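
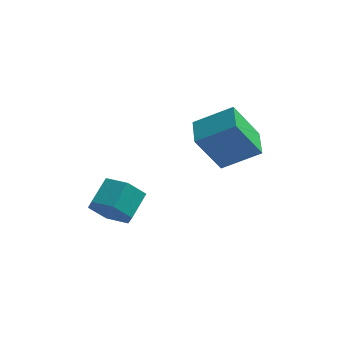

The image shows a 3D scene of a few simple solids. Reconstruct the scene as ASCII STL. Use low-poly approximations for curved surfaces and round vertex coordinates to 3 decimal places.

solid 
facet normal -0.852 -0.131 -0.507
outer loop
vertex 1.613 -0.359 4.197
vertex 1.31 0.816 4.402
vertex 2.436 0.115 2.692
endloop
endfacet
facet normal 0.246 -0.955 -0.166
outer loop
vertex 3.79 0.324 3.498
vertex 1.613 -0.359 4.197
vertex 2.436 0.115 2.692
endloop
endfacet
facet normal -0.852 -0.132 -0.507
outer loop
vertex 2.436 0.115 2.692
vertex 1.31 0.816 4.402
vertex 2.133 1.29 2.896
endloop
endfacet
facet normal 0.462 0.266 -0.846
outer loop
vertex 2.133 1.29 2.896
vertex 3.79 0.324 3.498
vertex 2.436 0.115 2.692
endloop
endfacet
facet normal -0.462 -0.267 0.846
outer loop
vertex 1.613 -0.359 4.197
vertex 2.664 1.025 5.208
vertex 1.31 0.816 4.402
endloop
endfacet
facet normal 0.246 -0.955 -0.166
outer loop
vertex 2.967 -0.15 5.004
vertex 1.613 -0.359 4.197
vertex 3.79 0.324 3.498
endloop
endfacet
facet normal -0.463 -0.266 0.846
outer loop
vertex 2.967 -0.15 5.004
vertex 2.664 1.025 5.208
vertex 1.613 -0.359 4.197
endloop
endfacet
facet normal -0.246 0.955 0.166
outer loop
vertex 1.31 0.816 4.402
vertex 2.664 1.025 5.208
vertex 2.133 1.29 2.896
endloop
endfacet
facet normal 0.463 0.267 -0.845
outer loop
vertex 3.487 1.499 3.703
vertex 3.79 0.324 3.498
vertex 2.133 1.29 2.896
endloop
endfacet
facet normal -0.246 0.955 0.166
outer loop
vertex 2.133 1.29 2.896
vertex 2.664 1.025 5.208
vertex 3.487 1.499 3.703
endloop
endfacet
facet normal 0.852 0.131 0.507
outer loop
vertex 3.487 1.499 3.703
vertex 2.967 -0.15 5.004
vertex 3.79 0.324 3.498
endloop
endfacet
facet normal 0.852 0.132 0.507
outer loop
vertex 2.664 1.025 5.208
vertex 2.967 -0.15 5.004
vertex 3.487 1.499 3.703
endloop
endfacet
facet normal -0.236 -0.817 -0.527
outer loop
vertex -0.459 -1.325 0.47
vertex -1.025 -1.56 1.087
vertex -1.286 -1.058 0.426
endloop
endfacet
facet normal 0.203 0.488 -0.849
outer loop
vertex -0.459 -1.325 0.47
vertex -1.286 -1.058 0.426
vertex -0.188 -0.385 1.075
endloop
endfacet
facet normal 0.202 0.488 -0.849
outer loop
vertex -0.188 -0.385 1.075
vertex -1.286 -1.058 0.426
vertex -1.015 -0.119 1.031
endloop
endfacet
facet normal 0.235 0.817 0.526
outer loop
vertex -0.188 -0.385 1.075
vertex -1.015 -0.119 1.031
vertex -0.755 -0.62 1.693
endloop
endfacet
facet normal -0.236 -0.817 -0.527
outer loop
vertex -1.286 -1.058 0.426
vertex -1.025 -1.56 1.087
vertex -1.852 -1.293 1.043
endloop
endfacet
facet normal -0.722 0.510 -0.468
outer loop
vertex -1.286 -1.058 0.426
vertex -1.852 -1.293 1.043
vertex -1.015 -0.119 1.031
endloop
endfacet
facet normal -0.722 0.510 -0.468
outer loop
vertex -1.015 -0.119 1.031
vertex -1.852 -1.293 1.043
vertex -1.582 -0.354 1.649
endloop
endfacet
facet normal 0.235 0.817 0.526
outer loop
vertex -1.015 -0.119 1.031
vertex -1.582 -0.354 1.649
vertex -0.755 -0.62 1.693
endloop
endfacet
facet normal -0.236 -0.817 -0.527
outer loop
vertex -1.852 -1.293 1.043
vertex -1.025 -1.56 1.087
vertex -1.592 -1.795 1.705
endloop
endfacet
facet normal -0.925 0.021 0.379
outer loop
vertex -1.852 -1.293 1.043
vertex -1.592 -1.795 1.705
vertex -1.582 -0.354 1.649
endloop
endfacet
facet normal -0.924 0.021 0.381
outer loop
vertex -1.582 -0.354 1.649
vertex -1.592 -1.795 1.705
vertex -1.321 -0.855 2.31
endloop
endfacet
facet normal 0.235 0.817 0.527
outer loop
vertex -1.582 -0.354 1.649
vertex -1.321 -0.855 2.31
vertex -0.755 -0.62 1.693
endloop
endfacet
facet normal -0.235 -0.817 -0.526
outer loop
vertex -1.592 -1.795 1.705
vertex -1.025 -1.56 1.087
vertex -0.765 -2.061 1.749
endloop
endfacet
facet normal -0.202 -0.488 0.849
outer loop
vertex -1.592 -1.795 1.705
vertex -0.765 -2.061 1.749
vertex -1.321 -0.855 2.31
endloop
endfacet
facet normal -0.203 -0.488 0.849
outer loop
vertex -1.321 -0.855 2.31
vertex -0.765 -2.061 1.749
vertex -0.494 -1.122 2.354
endloop
endfacet
facet normal 0.236 0.817 0.527
outer loop
vertex -1.321 -0.855 2.31
vertex -0.494 -1.122 2.354
vertex -0.755 -0.62 1.693
endloop
endfacet
facet normal -0.235 -0.817 -0.526
outer loop
vertex -0.765 -2.061 1.749
vertex -1.025 -1.56 1.087
vertex -0.198 -1.826 1.131
endloop
endfacet
facet normal 0.722 -0.510 0.468
outer loop
vertex -0.765 -2.061 1.749
vertex -0.198 -1.826 1.131
vertex -0.494 -1.122 2.354
endloop
endfacet
facet normal 0.722 -0.510 0.468
outer loop
vertex -0.494 -1.122 2.354
vertex -0.198 -1.826 1.131
vertex 0.072 -0.887 1.737
endloop
endfacet
facet normal 0.236 0.817 0.527
outer loop
vertex -0.494 -1.122 2.354
vertex 0.072 -0.887 1.737
vertex -0.755 -0.62 1.693
endloop
endfacet
facet normal -0.235 -0.817 -0.527
outer loop
vertex -0.198 -1.826 1.131
vertex -1.025 -1.56 1.087
vertex -0.459 -1.325 0.47
endloop
endfacet
facet normal 0.925 -0.020 -0.380
outer loop
vertex -0.198 -1.826 1.131
vertex -0.459 -1.325 0.47
vertex 0.072 -0.887 1.737
endloop
endfacet
facet normal 0.925 -0.022 -0.380
outer loop
vertex 0.072 -0.887 1.737
vertex -0.459 -1.325 0.47
vertex -0.188 -0.385 1.075
endloop
endfacet
facet normal 0.236 0.817 0.527
outer loop
vertex 0.072 -0.887 1.737
vertex -0.188 -0.385 1.075
vertex -0.755 -0.62 1.693
endloop
endfacet

endsolid


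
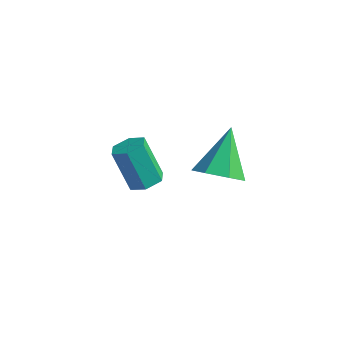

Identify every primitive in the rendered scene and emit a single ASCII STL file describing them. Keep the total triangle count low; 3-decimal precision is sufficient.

solid 
facet normal 0.474 -0.105 -0.874
outer loop
vertex -0.124 0.76 -1.075
vertex -0.679 0.745 -1.374
vertex -0.385 1.295 -1.281
endloop
endfacet
facet normal 0.777 0.517 0.359
outer loop
vertex -0.124 0.76 -1.075
vertex -0.385 1.295 -1.281
vertex -0.887 0.929 0.333
endloop
endfacet
facet normal 0.777 0.517 0.359
outer loop
vertex -0.887 0.929 0.333
vertex -0.385 1.295 -1.281
vertex -1.148 1.464 0.127
endloop
endfacet
facet normal -0.474 0.105 0.874
outer loop
vertex -0.887 0.929 0.333
vertex -1.148 1.464 0.127
vertex -1.441 0.915 0.034
endloop
endfacet
facet normal 0.474 -0.105 -0.874
outer loop
vertex -0.385 1.295 -1.281
vertex -0.679 0.745 -1.374
vertex -0.94 1.28 -1.58
endloop
endfacet
facet normal 0.029 0.994 -0.104
outer loop
vertex -0.385 1.295 -1.281
vertex -0.94 1.28 -1.58
vertex -1.148 1.464 0.127
endloop
endfacet
facet normal 0.029 0.994 -0.104
outer loop
vertex -1.148 1.464 0.127
vertex -0.94 1.28 -1.58
vertex -1.703 1.449 -0.172
endloop
endfacet
facet normal -0.474 0.105 0.874
outer loop
vertex -1.148 1.464 0.127
vertex -1.703 1.449 -0.172
vertex -1.441 0.915 0.034
endloop
endfacet
facet normal 0.474 -0.105 -0.874
outer loop
vertex -0.94 1.28 -1.58
vertex -0.679 0.745 -1.374
vertex -1.233 0.731 -1.673
endloop
endfacet
facet normal -0.747 0.477 -0.462
outer loop
vertex -0.94 1.28 -1.58
vertex -1.233 0.731 -1.673
vertex -1.703 1.449 -0.172
endloop
endfacet
facet normal -0.747 0.477 -0.462
outer loop
vertex -1.703 1.449 -0.172
vertex -1.233 0.731 -1.673
vertex -1.996 0.9 -0.265
endloop
endfacet
facet normal -0.474 0.105 0.874
outer loop
vertex -1.703 1.449 -0.172
vertex -1.996 0.9 -0.265
vertex -1.441 0.915 0.034
endloop
endfacet
facet normal 0.474 -0.105 -0.874
outer loop
vertex -1.233 0.731 -1.673
vertex -0.679 0.745 -1.374
vertex -0.972 0.196 -1.467
endloop
endfacet
facet normal -0.777 -0.517 -0.359
outer loop
vertex -1.233 0.731 -1.673
vertex -0.972 0.196 -1.467
vertex -1.996 0.9 -0.265
endloop
endfacet
facet normal -0.777 -0.517 -0.359
outer loop
vertex -1.996 0.9 -0.265
vertex -0.972 0.196 -1.467
vertex -1.735 0.365 -0.059
endloop
endfacet
facet normal -0.474 0.105 0.874
outer loop
vertex -1.996 0.9 -0.265
vertex -1.735 0.365 -0.059
vertex -1.441 0.915 0.034
endloop
endfacet
facet normal 0.474 -0.105 -0.874
outer loop
vertex -0.972 0.196 -1.467
vertex -0.679 0.745 -1.374
vertex -0.417 0.211 -1.168
endloop
endfacet
facet normal -0.029 -0.994 0.104
outer loop
vertex -0.972 0.196 -1.467
vertex -0.417 0.211 -1.168
vertex -1.735 0.365 -0.059
endloop
endfacet
facet normal -0.029 -0.994 0.104
outer loop
vertex -1.735 0.365 -0.059
vertex -0.417 0.211 -1.168
vertex -1.18 0.38 0.24
endloop
endfacet
facet normal -0.474 0.105 0.874
outer loop
vertex -1.735 0.365 -0.059
vertex -1.18 0.38 0.24
vertex -1.441 0.915 0.034
endloop
endfacet
facet normal 0.474 -0.105 -0.874
outer loop
vertex -0.417 0.211 -1.168
vertex -0.679 0.745 -1.374
vertex -0.124 0.76 -1.075
endloop
endfacet
facet normal 0.747 -0.477 0.462
outer loop
vertex -0.417 0.211 -1.168
vertex -0.124 0.76 -1.075
vertex -1.18 0.38 0.24
endloop
endfacet
facet normal 0.747 -0.477 0.462
outer loop
vertex -1.18 0.38 0.24
vertex -0.124 0.76 -1.075
vertex -0.887 0.929 0.333
endloop
endfacet
facet normal -0.474 0.105 0.874
outer loop
vertex -1.18 0.38 0.24
vertex -0.887 0.929 0.333
vertex -1.441 0.915 0.034
endloop
endfacet
facet normal 0.136 -0.733 -0.666
outer loop
vertex 2.953 -0.67 2.051
vertex 2.41 -0.279 1.51
vertex 3.262 -0.183 1.578
endloop
endfacet
facet normal 0.770 0.120 0.627
outer loop
vertex 2.953 -0.67 2.051
vertex 3.262 -0.183 1.578
vertex 2.17 1.019 2.69
endloop
endfacet
facet normal 0.136 -0.733 -0.667
outer loop
vertex 3.262 -0.183 1.578
vertex 2.41 -0.279 1.51
vertex 2.93 0.232 1.054
endloop
endfacet
facet normal 0.757 0.653 0.038
outer loop
vertex 3.262 -0.183 1.578
vertex 2.93 0.232 1.054
vertex 2.17 1.019 2.69
endloop
endfacet
facet normal 0.135 -0.733 -0.667
outer loop
vertex 2.93 0.232 1.054
vertex 2.41 -0.279 1.51
vertex 2.206 0.262 0.874
endloop
endfacet
facet normal 0.132 0.916 -0.379
outer loop
vertex 2.93 0.232 1.054
vertex 2.206 0.262 0.874
vertex 2.17 1.019 2.69
endloop
endfacet
facet normal 0.136 -0.733 -0.667
outer loop
vertex 2.206 0.262 0.874
vertex 2.41 -0.279 1.51
vertex 1.636 -0.116 1.173
endloop
endfacet
facet normal -0.633 0.710 -0.309
outer loop
vertex 2.206 0.262 0.874
vertex 1.636 -0.116 1.173
vertex 2.17 1.019 2.69
endloop
endfacet
facet normal 0.136 -0.733 -0.666
outer loop
vertex 1.636 -0.116 1.173
vertex 2.41 -0.279 1.51
vertex 1.649 -0.616 1.726
endloop
endfacet
facet normal -0.962 0.191 0.196
outer loop
vertex 1.636 -0.116 1.173
vertex 1.649 -0.616 1.726
vertex 2.17 1.019 2.69
endloop
endfacet
facet normal 0.136 -0.733 -0.666
outer loop
vertex 1.649 -0.616 1.726
vertex 2.41 -0.279 1.51
vertex 2.235 -0.863 2.117
endloop
endfacet
facet normal -0.608 -0.250 0.753
outer loop
vertex 1.649 -0.616 1.726
vertex 2.235 -0.863 2.117
vertex 2.17 1.019 2.69
endloop
endfacet
facet normal 0.136 -0.733 -0.666
outer loop
vertex 2.235 -0.863 2.117
vertex 2.41 -0.279 1.51
vertex 2.953 -0.67 2.051
endloop
endfacet
facet normal 0.163 -0.282 0.945
outer loop
vertex 2.235 -0.863 2.117
vertex 2.953 -0.67 2.051
vertex 2.17 1.019 2.69
endloop
endfacet

endsolid


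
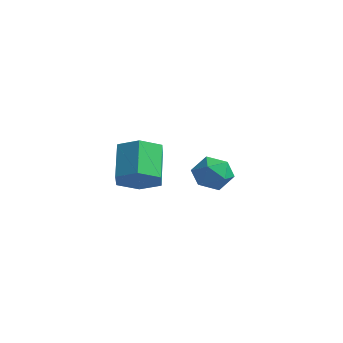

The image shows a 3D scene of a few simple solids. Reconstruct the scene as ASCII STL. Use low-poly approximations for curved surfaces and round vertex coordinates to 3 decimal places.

solid 
facet normal -0.715 0.471 0.518
outer loop
vertex -4.873 0.889 -3.034
vertex -4.367 0.738 -2.198
vertex -4.212 1.557 -2.729
endloop
endfacet
facet normal -0.669 0.729 -0.146
outer loop
vertex -4.873 0.889 -3.034
vertex -4.212 1.557 -2.729
vertex -4.265 1.316 -3.686
endloop
endfacet
facet normal -0.777 0.189 -0.601
outer loop
vertex -4.873 0.889 -3.034
vertex -4.265 1.316 -3.686
vertex -4.453 0.348 -3.747
endloop
endfacet
facet normal -0.889 -0.403 -0.218
outer loop
vertex -4.873 0.889 -3.034
vertex -4.453 0.348 -3.747
vertex -4.516 -0.01 -2.827
endloop
endfacet
facet normal -0.851 -0.229 0.474
outer loop
vertex -4.873 0.889 -3.034
vertex -4.516 -0.01 -2.827
vertex -4.367 0.738 -2.198
endloop
endfacet
facet normal -0.006 0.970 -0.244
outer loop
vertex -4.265 1.316 -3.686
vertex -4.212 1.557 -2.729
vertex -3.384 1.43 -3.253
endloop
endfacet
facet normal -0.079 0.553 0.830
outer loop
vertex -4.212 1.557 -2.729
vertex -4.367 0.738 -2.198
vertex -3.447 1.072 -2.333
endloop
endfacet
facet normal -0.298 -0.579 0.759
outer loop
vertex -4.367 0.738 -2.198
vertex -4.516 -0.01 -2.827
vertex -3.635 0.104 -2.394
endloop
endfacet
facet normal -0.360 -0.861 -0.360
outer loop
vertex -4.516 -0.01 -2.827
vertex -4.453 0.348 -3.747
vertex -3.688 -0.137 -3.351
endloop
endfacet
facet normal -0.179 0.096 -0.979
outer loop
vertex -4.453 0.348 -3.747
vertex -4.265 1.316 -3.686
vertex -3.533 0.682 -3.882
endloop
endfacet
facet normal 0.889 0.403 0.218
outer loop
vertex -3.027 0.531 -3.046
vertex -3.384 1.43 -3.253
vertex -3.447 1.072 -2.333
endloop
endfacet
facet normal 0.777 -0.189 0.601
outer loop
vertex -3.027 0.531 -3.046
vertex -3.447 1.072 -2.333
vertex -3.635 0.104 -2.394
endloop
endfacet
facet normal 0.669 -0.729 0.146
outer loop
vertex -3.027 0.531 -3.046
vertex -3.635 0.104 -2.394
vertex -3.688 -0.137 -3.351
endloop
endfacet
facet normal 0.715 -0.471 -0.518
outer loop
vertex -3.027 0.531 -3.046
vertex -3.688 -0.137 -3.351
vertex -3.533 0.682 -3.882
endloop
endfacet
facet normal 0.851 0.229 -0.474
outer loop
vertex -3.027 0.531 -3.046
vertex -3.533 0.682 -3.882
vertex -3.384 1.43 -3.253
endloop
endfacet
facet normal 0.360 0.861 0.360
outer loop
vertex -3.447 1.072 -2.333
vertex -3.384 1.43 -3.253
vertex -4.212 1.557 -2.729
endloop
endfacet
facet normal 0.179 -0.096 0.979
outer loop
vertex -3.635 0.104 -2.394
vertex -3.447 1.072 -2.333
vertex -4.367 0.738 -2.198
endloop
endfacet
facet normal 0.006 -0.970 0.244
outer loop
vertex -3.688 -0.137 -3.351
vertex -3.635 0.104 -2.394
vertex -4.516 -0.01 -2.827
endloop
endfacet
facet normal 0.079 -0.553 -0.830
outer loop
vertex -3.533 0.682 -3.882
vertex -3.688 -0.137 -3.351
vertex -4.453 0.348 -3.747
endloop
endfacet
facet normal 0.298 0.579 -0.759
outer loop
vertex -3.384 1.43 -3.253
vertex -3.533 0.682 -3.882
vertex -4.265 1.316 -3.686
endloop
endfacet
facet normal 0.509 -0.508 -0.695
outer loop
vertex -2.056 -3.952 -1.384
vertex -2.938 -4.339 -1.748
vertex -2.57 -3.454 -2.125
endloop
endfacet
facet normal 0.701 0.713 -0.007
outer loop
vertex -2.056 -3.952 -1.384
vertex -2.57 -3.454 -2.125
vertex -2.98 -3.033 -0.127
endloop
endfacet
facet normal 0.700 0.714 -0.007
outer loop
vertex -2.98 -3.033 -0.127
vertex -2.57 -3.454 -2.125
vertex -3.494 -2.536 -0.868
endloop
endfacet
facet normal -0.510 0.507 0.694
outer loop
vertex -2.98 -3.033 -0.127
vertex -3.494 -2.536 -0.868
vertex -3.862 -3.421 -0.492
endloop
endfacet
facet normal 0.511 -0.508 -0.694
outer loop
vertex -2.57 -3.454 -2.125
vertex -2.938 -4.339 -1.748
vertex -3.452 -3.842 -2.49
endloop
endfacet
facet normal -0.082 0.775 -0.626
outer loop
vertex -2.57 -3.454 -2.125
vertex -3.452 -3.842 -2.49
vertex -3.494 -2.536 -0.868
endloop
endfacet
facet normal -0.081 0.775 -0.626
outer loop
vertex -3.494 -2.536 -0.868
vertex -3.452 -3.842 -2.49
vertex -4.375 -2.923 -1.233
endloop
endfacet
facet normal -0.510 0.507 0.694
outer loop
vertex -3.494 -2.536 -0.868
vertex -4.375 -2.923 -1.233
vertex -3.862 -3.421 -0.492
endloop
endfacet
facet normal 0.511 -0.508 -0.694
outer loop
vertex -3.452 -3.842 -2.49
vertex -2.938 -4.339 -1.748
vertex -3.82 -4.727 -2.113
endloop
endfacet
facet normal -0.783 0.061 -0.620
outer loop
vertex -3.452 -3.842 -2.49
vertex -3.82 -4.727 -2.113
vertex -4.375 -2.923 -1.233
endloop
endfacet
facet normal -0.782 0.062 -0.620
outer loop
vertex -4.375 -2.923 -1.233
vertex -3.82 -4.727 -2.113
vertex -4.744 -3.808 -0.856
endloop
endfacet
facet normal -0.510 0.508 0.694
outer loop
vertex -4.375 -2.923 -1.233
vertex -4.744 -3.808 -0.856
vertex -3.862 -3.421 -0.492
endloop
endfacet
facet normal 0.510 -0.507 -0.694
outer loop
vertex -3.82 -4.727 -2.113
vertex -2.938 -4.339 -1.748
vertex -3.306 -5.224 -1.372
endloop
endfacet
facet normal -0.700 -0.714 0.007
outer loop
vertex -3.82 -4.727 -2.113
vertex -3.306 -5.224 -1.372
vertex -4.744 -3.808 -0.856
endloop
endfacet
facet normal -0.700 -0.714 0.006
outer loop
vertex -4.744 -3.808 -0.856
vertex -3.306 -5.224 -1.372
vertex -4.23 -4.306 -0.115
endloop
endfacet
facet normal -0.509 0.508 0.695
outer loop
vertex -4.744 -3.808 -0.856
vertex -4.23 -4.306 -0.115
vertex -3.862 -3.421 -0.492
endloop
endfacet
facet normal 0.510 -0.507 -0.694
outer loop
vertex -3.306 -5.224 -1.372
vertex -2.938 -4.339 -1.748
vertex -2.425 -4.837 -1.007
endloop
endfacet
facet normal 0.081 -0.776 0.626
outer loop
vertex -3.306 -5.224 -1.372
vertex -2.425 -4.837 -1.007
vertex -4.23 -4.306 -0.115
endloop
endfacet
facet normal 0.082 -0.775 0.627
outer loop
vertex -4.23 -4.306 -0.115
vertex -2.425 -4.837 -1.007
vertex -3.348 -3.918 0.25
endloop
endfacet
facet normal -0.511 0.508 0.694
outer loop
vertex -4.23 -4.306 -0.115
vertex -3.348 -3.918 0.25
vertex -3.862 -3.421 -0.492
endloop
endfacet
facet normal 0.510 -0.508 -0.694
outer loop
vertex -2.425 -4.837 -1.007
vertex -2.938 -4.339 -1.748
vertex -2.056 -3.952 -1.384
endloop
endfacet
facet normal 0.782 -0.062 0.620
outer loop
vertex -2.425 -4.837 -1.007
vertex -2.056 -3.952 -1.384
vertex -3.348 -3.918 0.25
endloop
endfacet
facet normal 0.782 -0.061 0.620
outer loop
vertex -3.348 -3.918 0.25
vertex -2.056 -3.952 -1.384
vertex -2.98 -3.033 -0.127
endloop
endfacet
facet normal -0.511 0.508 0.694
outer loop
vertex -3.348 -3.918 0.25
vertex -2.98 -3.033 -0.127
vertex -3.862 -3.421 -0.492
endloop
endfacet

endsolid


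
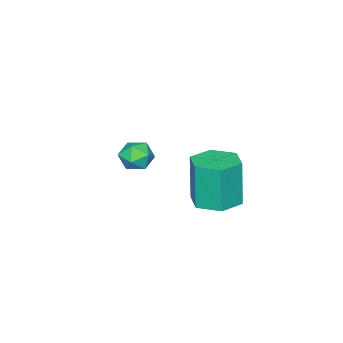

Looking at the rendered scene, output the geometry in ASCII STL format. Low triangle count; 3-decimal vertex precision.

solid 
facet normal 0.067 0.076 -0.995
outer loop
vertex 1.008 4.225 -1.362
vertex 0.331 3.469 -1.465
vertex 0.012 4.436 -1.413
endloop
endfacet
facet normal 0.202 0.975 0.087
outer loop
vertex 1.008 4.225 -1.362
vertex 0.012 4.436 -1.413
vertex 0.867 4.067 0.727
endloop
endfacet
facet normal 0.203 0.975 0.087
outer loop
vertex 0.867 4.067 0.727
vertex 0.012 4.436 -1.413
vertex -0.13 4.279 0.676
endloop
endfacet
facet normal -0.067 -0.074 0.995
outer loop
vertex 0.867 4.067 0.727
vertex -0.13 4.279 0.676
vertex 0.189 3.311 0.625
endloop
endfacet
facet normal 0.067 0.076 -0.995
outer loop
vertex 0.012 4.436 -1.413
vertex 0.331 3.469 -1.465
vertex -0.666 3.681 -1.516
endloop
endfacet
facet normal -0.744 0.668 -0.000
outer loop
vertex 0.012 4.436 -1.413
vertex -0.666 3.681 -1.516
vertex -0.13 4.279 0.676
endloop
endfacet
facet normal -0.745 0.667 0.000
outer loop
vertex -0.13 4.279 0.676
vertex -0.666 3.681 -1.516
vertex -0.807 3.523 0.573
endloop
endfacet
facet normal -0.068 -0.075 0.995
outer loop
vertex -0.13 4.279 0.676
vertex -0.807 3.523 0.573
vertex 0.189 3.311 0.625
endloop
endfacet
facet normal 0.067 0.074 -0.995
outer loop
vertex -0.666 3.681 -1.516
vertex 0.331 3.469 -1.465
vertex -0.347 2.713 -1.567
endloop
endfacet
facet normal -0.947 -0.308 -0.087
outer loop
vertex -0.666 3.681 -1.516
vertex -0.347 2.713 -1.567
vertex -0.807 3.523 0.573
endloop
endfacet
facet normal -0.947 -0.308 -0.087
outer loop
vertex -0.807 3.523 0.573
vertex -0.347 2.713 -1.567
vertex -0.488 2.555 0.522
endloop
endfacet
facet normal -0.068 -0.075 0.995
outer loop
vertex -0.807 3.523 0.573
vertex -0.488 2.555 0.522
vertex 0.189 3.311 0.625
endloop
endfacet
facet normal 0.067 0.074 -0.995
outer loop
vertex -0.347 2.713 -1.567
vertex 0.331 3.469 -1.465
vertex 0.65 2.501 -1.516
endloop
endfacet
facet normal -0.203 -0.975 -0.087
outer loop
vertex -0.347 2.713 -1.567
vertex 0.65 2.501 -1.516
vertex -0.488 2.555 0.522
endloop
endfacet
facet normal -0.202 -0.975 -0.087
outer loop
vertex -0.488 2.555 0.522
vertex 0.65 2.501 -1.516
vertex 0.508 2.344 0.573
endloop
endfacet
facet normal -0.067 -0.076 0.995
outer loop
vertex -0.488 2.555 0.522
vertex 0.508 2.344 0.573
vertex 0.189 3.311 0.625
endloop
endfacet
facet normal 0.068 0.075 -0.995
outer loop
vertex 0.65 2.501 -1.516
vertex 0.331 3.469 -1.465
vertex 1.327 3.257 -1.413
endloop
endfacet
facet normal 0.745 -0.667 0.000
outer loop
vertex 0.65 2.501 -1.516
vertex 1.327 3.257 -1.413
vertex 0.508 2.344 0.573
endloop
endfacet
facet normal 0.744 -0.668 -0.000
outer loop
vertex 0.508 2.344 0.573
vertex 1.327 3.257 -1.413
vertex 1.186 3.099 0.676
endloop
endfacet
facet normal -0.067 -0.076 0.995
outer loop
vertex 0.508 2.344 0.573
vertex 1.186 3.099 0.676
vertex 0.189 3.311 0.625
endloop
endfacet
facet normal 0.068 0.075 -0.995
outer loop
vertex 1.327 3.257 -1.413
vertex 0.331 3.469 -1.465
vertex 1.008 4.225 -1.362
endloop
endfacet
facet normal 0.947 0.308 0.087
outer loop
vertex 1.327 3.257 -1.413
vertex 1.008 4.225 -1.362
vertex 1.186 3.099 0.676
endloop
endfacet
facet normal 0.947 0.308 0.087
outer loop
vertex 1.186 3.099 0.676
vertex 1.008 4.225 -1.362
vertex 0.867 4.067 0.727
endloop
endfacet
facet normal -0.067 -0.074 0.995
outer loop
vertex 1.186 3.099 0.676
vertex 0.867 4.067 0.727
vertex 0.189 3.311 0.625
endloop
endfacet
facet normal -0.093 0.438 0.894
outer loop
vertex -0.712 -0.607 -1.173
vertex -1.25 -1.145 -0.966
vertex -0.485 -1.276 -0.822
endloop
endfacet
facet normal 0.566 0.525 0.635
outer loop
vertex -0.712 -0.607 -1.173
vertex -0.485 -1.276 -0.822
vertex -0.071 -0.989 -1.428
endloop
endfacet
facet normal 0.514 0.858 0.007
outer loop
vertex -0.712 -0.607 -1.173
vertex -0.071 -0.989 -1.428
vertex -0.579 -0.68 -1.947
endloop
endfacet
facet normal -0.178 0.976 -0.123
outer loop
vertex -0.712 -0.607 -1.173
vertex -0.579 -0.68 -1.947
vertex -1.308 -0.777 -1.661
endloop
endfacet
facet normal -0.553 0.716 0.426
outer loop
vertex -0.712 -0.607 -1.173
vertex -1.308 -0.777 -1.661
vertex -1.25 -1.145 -0.966
endloop
endfacet
facet normal 0.845 -0.121 0.520
outer loop
vertex -0.071 -0.989 -1.428
vertex -0.485 -1.276 -0.822
vertex -0.212 -1.763 -1.379
endloop
endfacet
facet normal -0.222 -0.263 0.939
outer loop
vertex -0.485 -1.276 -0.822
vertex -1.25 -1.145 -0.966
vertex -0.941 -1.86 -1.093
endloop
endfacet
facet normal -0.966 0.187 0.180
outer loop
vertex -1.25 -1.145 -0.966
vertex -1.308 -0.777 -1.661
vertex -1.449 -1.551 -1.612
endloop
endfacet
facet normal -0.359 0.609 -0.708
outer loop
vertex -1.308 -0.777 -1.661
vertex -0.579 -0.68 -1.947
vertex -1.035 -1.264 -2.218
endloop
endfacet
facet normal 0.761 0.417 -0.497
outer loop
vertex -0.579 -0.68 -1.947
vertex -0.071 -0.989 -1.428
vertex -0.27 -1.395 -2.074
endloop
endfacet
facet normal 0.178 -0.976 0.123
outer loop
vertex -0.808 -1.933 -1.867
vertex -0.212 -1.763 -1.379
vertex -0.941 -1.86 -1.093
endloop
endfacet
facet normal -0.514 -0.858 -0.007
outer loop
vertex -0.808 -1.933 -1.867
vertex -0.941 -1.86 -1.093
vertex -1.449 -1.551 -1.612
endloop
endfacet
facet normal -0.566 -0.525 -0.635
outer loop
vertex -0.808 -1.933 -1.867
vertex -1.449 -1.551 -1.612
vertex -1.035 -1.264 -2.218
endloop
endfacet
facet normal 0.093 -0.438 -0.894
outer loop
vertex -0.808 -1.933 -1.867
vertex -1.035 -1.264 -2.218
vertex -0.27 -1.395 -2.074
endloop
endfacet
facet normal 0.553 -0.716 -0.426
outer loop
vertex -0.808 -1.933 -1.867
vertex -0.27 -1.395 -2.074
vertex -0.212 -1.763 -1.379
endloop
endfacet
facet normal 0.359 -0.609 0.708
outer loop
vertex -0.941 -1.86 -1.093
vertex -0.212 -1.763 -1.379
vertex -0.485 -1.276 -0.822
endloop
endfacet
facet normal -0.761 -0.417 0.497
outer loop
vertex -1.449 -1.551 -1.612
vertex -0.941 -1.86 -1.093
vertex -1.25 -1.145 -0.966
endloop
endfacet
facet normal -0.845 0.121 -0.520
outer loop
vertex -1.035 -1.264 -2.218
vertex -1.449 -1.551 -1.612
vertex -1.308 -0.777 -1.661
endloop
endfacet
facet normal 0.222 0.263 -0.939
outer loop
vertex -0.27 -1.395 -2.074
vertex -1.035 -1.264 -2.218
vertex -0.579 -0.68 -1.947
endloop
endfacet
facet normal 0.966 -0.187 -0.180
outer loop
vertex -0.212 -1.763 -1.379
vertex -0.27 -1.395 -2.074
vertex -0.071 -0.989 -1.428
endloop
endfacet

endsolid


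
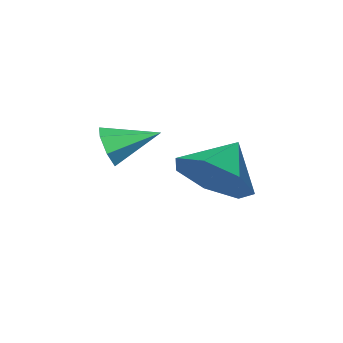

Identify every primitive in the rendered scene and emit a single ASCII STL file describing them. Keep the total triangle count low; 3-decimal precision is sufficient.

solid 
facet normal 0.739 0.351 -0.575
outer loop
vertex 2.125 3.137 1.665
vertex 1.664 2.766 0.846
vertex 1.56 3.678 1.269
endloop
endfacet
facet normal -0.282 0.357 0.890
outer loop
vertex 2.125 3.137 1.665
vertex 1.56 3.678 1.269
vertex 0.756 2.334 1.554
endloop
endfacet
facet normal 0.739 0.351 -0.575
outer loop
vertex 1.56 3.678 1.269
vertex 1.664 2.766 0.846
vertex 1.074 3.531 0.554
endloop
endfacet
facet normal -0.747 0.532 0.399
outer loop
vertex 1.56 3.678 1.269
vertex 1.074 3.531 0.554
vertex 0.756 2.334 1.554
endloop
endfacet
facet normal 0.739 0.351 -0.575
outer loop
vertex 1.074 3.531 0.554
vertex 1.664 2.766 0.846
vertex 1.032 2.809 0.06
endloop
endfacet
facet normal -0.980 0.149 -0.134
outer loop
vertex 1.074 3.531 0.554
vertex 1.032 2.809 0.06
vertex 0.756 2.334 1.554
endloop
endfacet
facet normal 0.739 0.351 -0.575
outer loop
vertex 1.032 2.809 0.06
vertex 1.664 2.766 0.846
vertex 1.467 2.054 0.158
endloop
endfacet
facet normal -0.806 -0.505 -0.309
outer loop
vertex 1.032 2.809 0.06
vertex 1.467 2.054 0.158
vertex 0.756 2.334 1.554
endloop
endfacet
facet normal 0.739 0.352 -0.575
outer loop
vertex 1.467 2.054 0.158
vertex 1.664 2.766 0.846
vertex 2.051 1.835 0.774
endloop
endfacet
facet normal -0.356 -0.934 0.006
outer loop
vertex 1.467 2.054 0.158
vertex 2.051 1.835 0.774
vertex 0.756 2.334 1.554
endloop
endfacet
facet normal 0.739 0.352 -0.575
outer loop
vertex 2.051 1.835 0.774
vertex 1.664 2.766 0.846
vertex 2.343 2.318 1.445
endloop
endfacet
facet normal 0.031 -0.818 0.575
outer loop
vertex 2.051 1.835 0.774
vertex 2.343 2.318 1.445
vertex 0.756 2.334 1.554
endloop
endfacet
facet normal 0.739 0.351 -0.575
outer loop
vertex 2.343 2.318 1.445
vertex 1.664 2.766 0.846
vertex 2.125 3.137 1.665
endloop
endfacet
facet normal 0.064 -0.243 0.968
outer loop
vertex 2.343 2.318 1.445
vertex 2.125 3.137 1.665
vertex 0.756 2.334 1.554
endloop
endfacet
facet normal 0.832 -0.432 -0.348
outer loop
vertex 3.342 0.698 1.67
vertex 3.044 0.518 1.181
vertex 3.346 1.029 1.268
endloop
endfacet
facet normal 0.181 0.758 0.626
outer loop
vertex 3.342 0.698 1.67
vertex 3.346 1.029 1.268
vertex 1.996 1.062 1.619
endloop
endfacet
facet normal 0.832 -0.433 -0.347
outer loop
vertex 3.346 1.029 1.268
vertex 3.044 0.518 1.181
vertex 3.123 0.975 0.801
endloop
endfacet
facet normal -0.005 0.994 -0.113
outer loop
vertex 3.346 1.029 1.268
vertex 3.123 0.975 0.801
vertex 1.996 1.062 1.619
endloop
endfacet
facet normal 0.832 -0.433 -0.348
outer loop
vertex 3.123 0.975 0.801
vertex 3.044 0.518 1.181
vertex 2.84 0.577 0.62
endloop
endfacet
facet normal -0.434 0.610 -0.663
outer loop
vertex 3.123 0.975 0.801
vertex 2.84 0.577 0.62
vertex 1.996 1.062 1.619
endloop
endfacet
facet normal 0.832 -0.432 -0.348
outer loop
vertex 2.84 0.577 0.62
vertex 3.044 0.518 1.181
vertex 2.711 0.134 0.861
endloop
endfacet
facet normal -0.784 -0.104 -0.612
outer loop
vertex 2.84 0.577 0.62
vertex 2.711 0.134 0.861
vertex 1.996 1.062 1.619
endloop
endfacet
facet normal 0.832 -0.432 -0.348
outer loop
vertex 2.711 0.134 0.861
vertex 3.044 0.518 1.181
vertex 2.833 -0.02 1.344
endloop
endfacet
facet normal -0.790 -0.613 0.004
outer loop
vertex 2.711 0.134 0.861
vertex 2.833 -0.02 1.344
vertex 1.996 1.062 1.619
endloop
endfacet
facet normal 0.832 -0.432 -0.349
outer loop
vertex 2.833 -0.02 1.344
vertex 3.044 0.518 1.181
vertex 3.114 0.231 1.703
endloop
endfacet
facet normal -0.448 -0.529 0.721
outer loop
vertex 2.833 -0.02 1.344
vertex 3.114 0.231 1.703
vertex 1.996 1.062 1.619
endloop
endfacet
facet normal 0.832 -0.431 -0.349
outer loop
vertex 3.114 0.231 1.703
vertex 3.044 0.518 1.181
vertex 3.342 0.698 1.67
endloop
endfacet
facet normal -0.017 0.079 0.997
outer loop
vertex 3.114 0.231 1.703
vertex 3.342 0.698 1.67
vertex 1.996 1.062 1.619
endloop
endfacet

endsolid


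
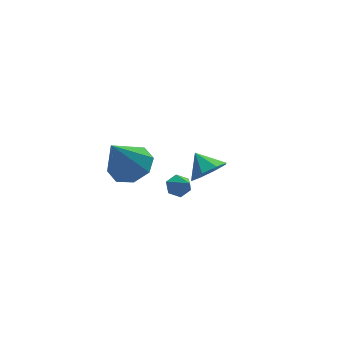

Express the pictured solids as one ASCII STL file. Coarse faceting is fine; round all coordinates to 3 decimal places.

solid 
facet normal 0.222 -0.764 -0.605
outer loop
vertex 1.059 -1.203 0.767
vertex 0.54 -1.723 1.233
vertex 0.433 -1.206 0.541
endloop
endfacet
facet normal 0.073 0.974 -0.216
outer loop
vertex 1.059 -1.203 0.767
vertex 0.433 -1.206 0.541
vertex 0.3 -0.897 1.887
endloop
endfacet
facet normal 0.222 -0.764 -0.605
outer loop
vertex 0.433 -1.206 0.541
vertex 0.54 -1.723 1.233
vertex -0.131 -1.512 0.721
endloop
endfacet
facet normal -0.521 0.819 -0.240
outer loop
vertex 0.433 -1.206 0.541
vertex -0.131 -1.512 0.721
vertex 0.3 -0.897 1.887
endloop
endfacet
facet normal 0.222 -0.764 -0.606
outer loop
vertex -0.131 -1.512 0.721
vertex 0.54 -1.723 1.233
vertex -0.301 -1.941 1.2
endloop
endfacet
facet normal -0.888 0.452 0.090
outer loop
vertex -0.131 -1.512 0.721
vertex -0.301 -1.941 1.2
vertex 0.3 -0.897 1.887
endloop
endfacet
facet normal 0.222 -0.764 -0.606
outer loop
vertex -0.301 -1.941 1.2
vertex 0.54 -1.723 1.233
vertex 0.021 -2.243 1.699
endloop
endfacet
facet normal -0.812 0.088 0.577
outer loop
vertex -0.301 -1.941 1.2
vertex 0.021 -2.243 1.699
vertex 0.3 -0.897 1.887
endloop
endfacet
facet normal 0.223 -0.765 -0.605
outer loop
vertex 0.021 -2.243 1.699
vertex 0.54 -1.723 1.233
vertex 0.647 -2.239 1.925
endloop
endfacet
facet normal -0.339 -0.061 0.939
outer loop
vertex 0.021 -2.243 1.699
vertex 0.647 -2.239 1.925
vertex 0.3 -0.897 1.887
endloop
endfacet
facet normal 0.223 -0.765 -0.605
outer loop
vertex 0.647 -2.239 1.925
vertex 0.54 -1.723 1.233
vertex 1.211 -1.933 1.746
endloop
endfacet
facet normal 0.255 0.093 0.962
outer loop
vertex 0.647 -2.239 1.925
vertex 1.211 -1.933 1.746
vertex 0.3 -0.897 1.887
endloop
endfacet
facet normal 0.223 -0.765 -0.604
outer loop
vertex 1.211 -1.933 1.746
vertex 0.54 -1.723 1.233
vertex 1.382 -1.504 1.266
endloop
endfacet
facet normal 0.622 0.461 0.633
outer loop
vertex 1.211 -1.933 1.746
vertex 1.382 -1.504 1.266
vertex 0.3 -0.897 1.887
endloop
endfacet
facet normal 0.223 -0.764 -0.605
outer loop
vertex 1.382 -1.504 1.266
vertex 0.54 -1.723 1.233
vertex 1.059 -1.203 0.767
endloop
endfacet
facet normal 0.546 0.825 0.144
outer loop
vertex 1.382 -1.504 1.266
vertex 1.059 -1.203 0.767
vertex 0.3 -0.897 1.887
endloop
endfacet
facet normal 0.466 0.171 -0.868
outer loop
vertex -0.739 0.939 0.498
vertex -1.628 1.296 0.091
vertex -0.829 1.723 0.604
endloop
endfacet
facet normal 0.600 -0.039 0.799
outer loop
vertex -0.739 0.939 0.498
vertex -0.829 1.723 0.604
vertex -2.592 0.944 1.889
endloop
endfacet
facet normal 0.466 0.170 -0.868
outer loop
vertex -0.829 1.723 0.604
vertex -1.628 1.296 0.091
vertex -1.387 2.257 0.409
endloop
endfacet
facet normal 0.294 0.584 0.757
outer loop
vertex -0.829 1.723 0.604
vertex -1.387 2.257 0.409
vertex -2.592 0.944 1.889
endloop
endfacet
facet normal 0.467 0.170 -0.868
outer loop
vertex -1.387 2.257 0.409
vertex -1.628 1.296 0.091
vertex -2.085 2.228 0.028
endloop
endfacet
facet normal -0.299 0.822 0.485
outer loop
vertex -1.387 2.257 0.409
vertex -2.085 2.228 0.028
vertex -2.592 0.944 1.889
endloop
endfacet
facet normal 0.466 0.170 -0.868
outer loop
vertex -2.085 2.228 0.028
vertex -1.628 1.296 0.091
vertex -2.516 1.653 -0.316
endloop
endfacet
facet normal -0.831 0.537 0.144
outer loop
vertex -2.085 2.228 0.028
vertex -2.516 1.653 -0.316
vertex -2.592 0.944 1.889
endloop
endfacet
facet normal 0.466 0.170 -0.868
outer loop
vertex -2.516 1.653 -0.316
vertex -1.628 1.296 0.091
vertex -2.426 0.869 -0.421
endloop
endfacet
facet normal -0.992 -0.105 -0.068
outer loop
vertex -2.516 1.653 -0.316
vertex -2.426 0.869 -0.421
vertex -2.592 0.944 1.889
endloop
endfacet
facet normal 0.466 0.170 -0.868
outer loop
vertex -2.426 0.869 -0.421
vertex -1.628 1.296 0.091
vertex -1.868 0.335 -0.226
endloop
endfacet
facet normal -0.686 -0.727 -0.026
outer loop
vertex -2.426 0.869 -0.421
vertex -1.868 0.335 -0.226
vertex -2.592 0.944 1.889
endloop
endfacet
facet normal 0.467 0.170 -0.868
outer loop
vertex -1.868 0.335 -0.226
vertex -1.628 1.296 0.091
vertex -1.17 0.364 0.155
endloop
endfacet
facet normal -0.094 -0.965 0.246
outer loop
vertex -1.868 0.335 -0.226
vertex -1.17 0.364 0.155
vertex -2.592 0.944 1.889
endloop
endfacet
facet normal 0.466 0.169 -0.869
outer loop
vertex -1.17 0.364 0.155
vertex -1.628 1.296 0.091
vertex -0.739 0.939 0.498
endloop
endfacet
facet normal 0.439 -0.680 0.588
outer loop
vertex -1.17 0.364 0.155
vertex -0.739 0.939 0.498
vertex -2.592 0.944 1.889
endloop
endfacet
facet normal -0.009 0.737 -0.675
outer loop
vertex -0.983 -3.199 2.46
vertex -1.466 -3.348 2.304
vertex -1.412 -2.992 2.692
endloop
endfacet
facet normal 0.563 0.306 0.768
outer loop
vertex -0.983 -3.199 2.46
vertex -1.412 -2.992 2.692
vertex -1.454 -4.432 3.296
endloop
endfacet
facet normal -0.009 0.737 -0.675
outer loop
vertex -1.412 -2.992 2.692
vertex -1.466 -3.348 2.304
vertex -1.896 -3.141 2.536
endloop
endfacet
facet normal -0.386 0.366 0.847
outer loop
vertex -1.412 -2.992 2.692
vertex -1.896 -3.141 2.536
vertex -1.454 -4.432 3.296
endloop
endfacet
facet normal -0.008 0.738 -0.674
outer loop
vertex -1.896 -3.141 2.536
vertex -1.466 -3.348 2.304
vertex -1.95 -3.497 2.147
endloop
endfacet
facet normal -0.947 -0.160 0.278
outer loop
vertex -1.896 -3.141 2.536
vertex -1.95 -3.497 2.147
vertex -1.454 -4.432 3.296
endloop
endfacet
facet normal -0.009 0.738 -0.674
outer loop
vertex -1.95 -3.497 2.147
vertex -1.466 -3.348 2.304
vertex -1.521 -3.704 1.915
endloop
endfacet
facet normal -0.557 -0.745 -0.366
outer loop
vertex -1.95 -3.497 2.147
vertex -1.521 -3.704 1.915
vertex -1.454 -4.432 3.296
endloop
endfacet
facet normal -0.009 0.738 -0.674
outer loop
vertex -1.521 -3.704 1.915
vertex -1.466 -3.348 2.304
vertex -1.037 -3.555 2.072
endloop
endfacet
facet normal 0.392 -0.806 -0.444
outer loop
vertex -1.521 -3.704 1.915
vertex -1.037 -3.555 2.072
vertex -1.454 -4.432 3.296
endloop
endfacet
facet normal -0.009 0.737 -0.675
outer loop
vertex -1.037 -3.555 2.072
vertex -1.466 -3.348 2.304
vertex -0.983 -3.199 2.46
endloop
endfacet
facet normal 0.952 -0.280 0.124
outer loop
vertex -1.037 -3.555 2.072
vertex -0.983 -3.199 2.46
vertex -1.454 -4.432 3.296
endloop
endfacet

endsolid


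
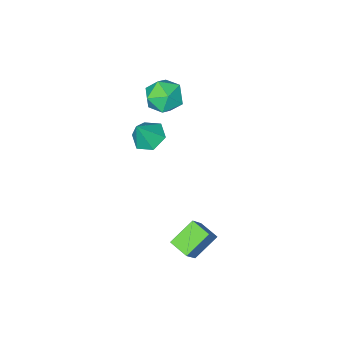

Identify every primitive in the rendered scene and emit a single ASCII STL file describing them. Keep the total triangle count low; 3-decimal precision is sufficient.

solid 
facet normal -0.132 0.275 0.952
outer loop
vertex -1.303 -3.114 3.286
vertex -2.332 -3.571 3.275
vertex -1.444 -4.192 3.578
endloop
endfacet
facet normal 0.556 0.149 0.818
outer loop
vertex -1.303 -3.114 3.286
vertex -1.444 -4.192 3.578
vertex -0.573 -3.894 2.931
endloop
endfacet
facet normal 0.761 0.582 0.287
outer loop
vertex -1.303 -3.114 3.286
vertex -0.573 -3.894 2.931
vertex -0.923 -3.088 2.227
endloop
endfacet
facet normal 0.197 0.976 0.095
outer loop
vertex -1.303 -3.114 3.286
vertex -0.923 -3.088 2.227
vertex -2.009 -2.889 2.44
endloop
endfacet
facet normal -0.355 0.787 0.505
outer loop
vertex -1.303 -3.114 3.286
vertex -2.009 -2.889 2.44
vertex -2.332 -3.571 3.275
endloop
endfacet
facet normal 0.616 -0.525 0.588
outer loop
vertex -0.573 -3.894 2.931
vertex -1.444 -4.192 3.578
vertex -1.151 -4.831 2.7
endloop
endfacet
facet normal -0.498 -0.320 0.806
outer loop
vertex -1.444 -4.192 3.578
vertex -2.332 -3.571 3.275
vertex -2.237 -4.632 2.913
endloop
endfacet
facet normal -0.857 0.508 0.083
outer loop
vertex -2.332 -3.571 3.275
vertex -2.009 -2.889 2.44
vertex -2.587 -3.826 2.209
endloop
endfacet
facet normal 0.035 0.814 -0.580
outer loop
vertex -2.009 -2.889 2.44
vertex -0.923 -3.088 2.227
vertex -1.716 -3.528 1.562
endloop
endfacet
facet normal 0.947 0.176 -0.269
outer loop
vertex -0.923 -3.088 2.227
vertex -0.573 -3.894 2.931
vertex -0.828 -4.149 1.865
endloop
endfacet
facet normal -0.197 -0.976 -0.095
outer loop
vertex -1.857 -4.606 1.854
vertex -1.151 -4.831 2.7
vertex -2.237 -4.632 2.913
endloop
endfacet
facet normal -0.761 -0.582 -0.287
outer loop
vertex -1.857 -4.606 1.854
vertex -2.237 -4.632 2.913
vertex -2.587 -3.826 2.209
endloop
endfacet
facet normal -0.556 -0.149 -0.818
outer loop
vertex -1.857 -4.606 1.854
vertex -2.587 -3.826 2.209
vertex -1.716 -3.528 1.562
endloop
endfacet
facet normal 0.132 -0.275 -0.952
outer loop
vertex -1.857 -4.606 1.854
vertex -1.716 -3.528 1.562
vertex -0.828 -4.149 1.865
endloop
endfacet
facet normal 0.355 -0.787 -0.505
outer loop
vertex -1.857 -4.606 1.854
vertex -0.828 -4.149 1.865
vertex -1.151 -4.831 2.7
endloop
endfacet
facet normal -0.035 -0.814 0.580
outer loop
vertex -2.237 -4.632 2.913
vertex -1.151 -4.831 2.7
vertex -1.444 -4.192 3.578
endloop
endfacet
facet normal -0.947 -0.176 0.269
outer loop
vertex -2.587 -3.826 2.209
vertex -2.237 -4.632 2.913
vertex -2.332 -3.571 3.275
endloop
endfacet
facet normal -0.616 0.525 -0.588
outer loop
vertex -1.716 -3.528 1.562
vertex -2.587 -3.826 2.209
vertex -2.009 -2.889 2.44
endloop
endfacet
facet normal 0.498 0.320 -0.806
outer loop
vertex -0.828 -4.149 1.865
vertex -1.716 -3.528 1.562
vertex -0.923 -3.088 2.227
endloop
endfacet
facet normal 0.857 -0.508 -0.083
outer loop
vertex -1.151 -4.831 2.7
vertex -0.828 -4.149 1.865
vertex -0.573 -3.894 2.931
endloop
endfacet
facet normal -0.548 -0.286 -0.786
outer loop
vertex 0.324 1.821 -1.934
vertex 0.145 2.885 -2.196
vertex 1.637 1.818 -2.847
endloop
endfacet
facet normal 0.162 -0.958 0.236
outer loop
vertex 2.475 2.255 -1.644
vertex 0.324 1.821 -1.934
vertex 1.637 1.818 -2.847
endloop
endfacet
facet normal -0.548 -0.286 -0.786
outer loop
vertex 1.637 1.818 -2.847
vertex 0.145 2.885 -2.196
vertex 1.458 2.881 -3.109
endloop
endfacet
facet normal 0.821 -0.002 -0.571
outer loop
vertex 1.458 2.881 -3.109
vertex 2.475 2.255 -1.644
vertex 1.637 1.818 -2.847
endloop
endfacet
facet normal -0.821 0.002 0.571
outer loop
vertex 0.324 1.821 -1.934
vertex 0.983 3.322 -0.993
vertex 0.145 2.885 -2.196
endloop
endfacet
facet normal 0.161 -0.958 0.236
outer loop
vertex 1.162 2.259 -0.731
vertex 0.324 1.821 -1.934
vertex 2.475 2.255 -1.644
endloop
endfacet
facet normal -0.821 0.002 0.571
outer loop
vertex 1.162 2.259 -0.731
vertex 0.983 3.322 -0.993
vertex 0.324 1.821 -1.934
endloop
endfacet
facet normal -0.161 0.958 -0.236
outer loop
vertex 0.145 2.885 -2.196
vertex 0.983 3.322 -0.993
vertex 1.458 2.881 -3.109
endloop
endfacet
facet normal 0.821 -0.002 -0.571
outer loop
vertex 2.296 3.319 -1.906
vertex 2.475 2.255 -1.644
vertex 1.458 2.881 -3.109
endloop
endfacet
facet normal -0.162 0.958 -0.236
outer loop
vertex 1.458 2.881 -3.109
vertex 0.983 3.322 -0.993
vertex 2.296 3.319 -1.906
endloop
endfacet
facet normal 0.548 0.286 0.786
outer loop
vertex 2.296 3.319 -1.906
vertex 1.162 2.259 -0.731
vertex 2.475 2.255 -1.644
endloop
endfacet
facet normal 0.547 0.286 0.786
outer loop
vertex 0.983 3.322 -0.993
vertex 1.162 2.259 -0.731
vertex 2.296 3.319 -1.906
endloop
endfacet
facet normal -0.510 -0.036 -0.860
outer loop
vertex 1.022 -2.911 1.716
vertex 0.555 -2.157 1.961
vertex 1.342 -2.078 1.491
endloop
endfacet
facet normal 0.934 -0.358 0.004
outer loop
vertex 1.022 -2.911 1.716
vertex 1.342 -2.078 1.491
vertex 1.325 -2.103 3.259
endloop
endfacet
facet normal -0.510 -0.035 -0.860
outer loop
vertex 1.342 -2.078 1.491
vertex 0.555 -2.157 1.961
vertex 0.876 -1.324 1.737
endloop
endfacet
facet normal 0.853 0.522 0.016
outer loop
vertex 1.342 -2.078 1.491
vertex 0.876 -1.324 1.737
vertex 1.325 -2.103 3.259
endloop
endfacet
facet normal -0.509 -0.035 -0.860
outer loop
vertex 0.876 -1.324 1.737
vertex 0.555 -2.157 1.961
vertex 0.089 -1.403 2.206
endloop
endfacet
facet normal 0.156 0.897 0.413
outer loop
vertex 0.876 -1.324 1.737
vertex 0.089 -1.403 2.206
vertex 1.325 -2.103 3.259
endloop
endfacet
facet normal -0.510 -0.036 -0.860
outer loop
vertex 0.089 -1.403 2.206
vertex 0.555 -2.157 1.961
vertex -0.232 -2.235 2.431
endloop
endfacet
facet normal -0.458 0.392 0.798
outer loop
vertex 0.089 -1.403 2.206
vertex -0.232 -2.235 2.431
vertex 1.325 -2.103 3.259
endloop
endfacet
facet normal -0.510 -0.035 -0.860
outer loop
vertex -0.232 -2.235 2.431
vertex 0.555 -2.157 1.961
vertex 0.234 -2.989 2.185
endloop
endfacet
facet normal -0.377 -0.489 0.786
outer loop
vertex -0.232 -2.235 2.431
vertex 0.234 -2.989 2.185
vertex 1.325 -2.103 3.259
endloop
endfacet
facet normal -0.509 -0.035 -0.860
outer loop
vertex 0.234 -2.989 2.185
vertex 0.555 -2.157 1.961
vertex 1.022 -2.911 1.716
endloop
endfacet
facet normal 0.318 -0.864 0.390
outer loop
vertex 0.234 -2.989 2.185
vertex 1.022 -2.911 1.716
vertex 1.325 -2.103 3.259
endloop
endfacet

endsolid


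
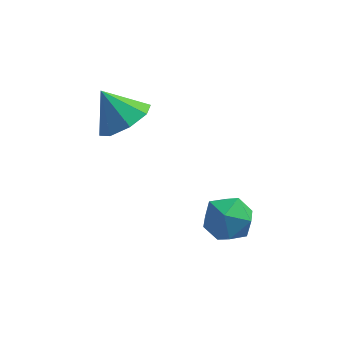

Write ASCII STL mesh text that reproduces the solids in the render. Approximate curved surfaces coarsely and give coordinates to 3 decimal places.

solid 
facet normal 0.571 -0.317 -0.757
outer loop
vertex -1.284 3.795 1.037
vertex -2.126 3.288 0.615
vertex -1.707 4.268 0.52
endloop
endfacet
facet normal 0.224 0.803 0.552
outer loop
vertex -1.284 3.795 1.037
vertex -1.707 4.268 0.52
vertex -2.994 3.772 1.765
endloop
endfacet
facet normal 0.571 -0.318 -0.757
outer loop
vertex -1.707 4.268 0.52
vertex -2.126 3.288 0.615
vertex -2.375 4.168 0.058
endloop
endfacet
facet normal -0.238 0.962 0.137
outer loop
vertex -1.707 4.268 0.52
vertex -2.375 4.168 0.058
vertex -2.994 3.772 1.765
endloop
endfacet
facet normal 0.571 -0.318 -0.757
outer loop
vertex -2.375 4.168 0.058
vertex -2.126 3.288 0.615
vertex -2.898 3.552 -0.078
endloop
endfacet
facet normal -0.744 0.658 -0.117
outer loop
vertex -2.375 4.168 0.058
vertex -2.898 3.552 -0.078
vertex -2.994 3.772 1.765
endloop
endfacet
facet normal 0.571 -0.318 -0.757
outer loop
vertex -2.898 3.552 -0.078
vertex -2.126 3.288 0.615
vertex -2.969 2.782 0.192
endloop
endfacet
facet normal -0.996 0.071 -0.060
outer loop
vertex -2.898 3.552 -0.078
vertex -2.969 2.782 0.192
vertex -2.994 3.772 1.765
endloop
endfacet
facet normal 0.571 -0.318 -0.757
outer loop
vertex -2.969 2.782 0.192
vertex -2.126 3.288 0.615
vertex -2.546 2.309 0.709
endloop
endfacet
facet normal -0.846 -0.457 0.274
outer loop
vertex -2.969 2.782 0.192
vertex -2.546 2.309 0.709
vertex -2.994 3.772 1.765
endloop
endfacet
facet normal 0.571 -0.317 -0.757
outer loop
vertex -2.546 2.309 0.709
vertex -2.126 3.288 0.615
vertex -1.877 2.409 1.171
endloop
endfacet
facet normal -0.384 -0.615 0.689
outer loop
vertex -2.546 2.309 0.709
vertex -1.877 2.409 1.171
vertex -2.994 3.772 1.765
endloop
endfacet
facet normal 0.571 -0.317 -0.757
outer loop
vertex -1.877 2.409 1.171
vertex -2.126 3.288 0.615
vertex -1.354 3.025 1.307
endloop
endfacet
facet normal 0.121 -0.311 0.943
outer loop
vertex -1.877 2.409 1.171
vertex -1.354 3.025 1.307
vertex -2.994 3.772 1.765
endloop
endfacet
facet normal 0.571 -0.317 -0.757
outer loop
vertex -1.354 3.025 1.307
vertex -2.126 3.288 0.615
vertex -1.284 3.795 1.037
endloop
endfacet
facet normal 0.373 0.277 0.886
outer loop
vertex -1.354 3.025 1.307
vertex -1.284 3.795 1.037
vertex -2.994 3.772 1.765
endloop
endfacet
facet normal -0.197 0.088 0.976
outer loop
vertex 1.872 2.056 -2.352
vertex 0.864 1.972 -2.548
vertex 1.424 1.128 -2.359
endloop
endfacet
facet normal 0.439 -0.218 0.872
outer loop
vertex 1.872 2.056 -2.352
vertex 1.424 1.128 -2.359
vertex 2.35 1.256 -2.793
endloop
endfacet
facet normal 0.840 0.232 0.490
outer loop
vertex 1.872 2.056 -2.352
vertex 2.35 1.256 -2.793
vertex 2.362 2.18 -3.25
endloop
endfacet
facet normal 0.452 0.817 0.359
outer loop
vertex 1.872 2.056 -2.352
vertex 2.362 2.18 -3.25
vertex 1.443 2.622 -3.099
endloop
endfacet
facet normal -0.189 0.727 0.660
outer loop
vertex 1.872 2.056 -2.352
vertex 1.443 2.622 -3.099
vertex 0.864 1.972 -2.548
endloop
endfacet
facet normal 0.338 -0.808 0.483
outer loop
vertex 2.35 1.256 -2.793
vertex 1.424 1.128 -2.359
vertex 1.637 0.678 -3.261
endloop
endfacet
facet normal -0.691 -0.312 0.652
outer loop
vertex 1.424 1.128 -2.359
vertex 0.864 1.972 -2.548
vertex 0.718 1.12 -3.11
endloop
endfacet
facet normal -0.677 0.722 0.140
outer loop
vertex 0.864 1.972 -2.548
vertex 1.443 2.622 -3.099
vertex 0.73 2.044 -3.567
endloop
endfacet
facet normal 0.360 0.866 -0.347
outer loop
vertex 1.443 2.622 -3.099
vertex 2.362 2.18 -3.25
vertex 1.656 2.172 -4.001
endloop
endfacet
facet normal 0.988 -0.080 -0.136
outer loop
vertex 2.362 2.18 -3.25
vertex 2.35 1.256 -2.793
vertex 2.216 1.328 -3.812
endloop
endfacet
facet normal -0.452 -0.817 -0.359
outer loop
vertex 1.208 1.244 -4.008
vertex 1.637 0.678 -3.261
vertex 0.718 1.12 -3.11
endloop
endfacet
facet normal -0.840 -0.232 -0.490
outer loop
vertex 1.208 1.244 -4.008
vertex 0.718 1.12 -3.11
vertex 0.73 2.044 -3.567
endloop
endfacet
facet normal -0.439 0.218 -0.872
outer loop
vertex 1.208 1.244 -4.008
vertex 0.73 2.044 -3.567
vertex 1.656 2.172 -4.001
endloop
endfacet
facet normal 0.197 -0.088 -0.976
outer loop
vertex 1.208 1.244 -4.008
vertex 1.656 2.172 -4.001
vertex 2.216 1.328 -3.812
endloop
endfacet
facet normal 0.189 -0.727 -0.660
outer loop
vertex 1.208 1.244 -4.008
vertex 2.216 1.328 -3.812
vertex 1.637 0.678 -3.261
endloop
endfacet
facet normal -0.360 -0.866 0.347
outer loop
vertex 0.718 1.12 -3.11
vertex 1.637 0.678 -3.261
vertex 1.424 1.128 -2.359
endloop
endfacet
facet normal -0.988 0.080 0.136
outer loop
vertex 0.73 2.044 -3.567
vertex 0.718 1.12 -3.11
vertex 0.864 1.972 -2.548
endloop
endfacet
facet normal -0.338 0.808 -0.483
outer loop
vertex 1.656 2.172 -4.001
vertex 0.73 2.044 -3.567
vertex 1.443 2.622 -3.099
endloop
endfacet
facet normal 0.691 0.312 -0.652
outer loop
vertex 2.216 1.328 -3.812
vertex 1.656 2.172 -4.001
vertex 2.362 2.18 -3.25
endloop
endfacet
facet normal 0.677 -0.722 -0.140
outer loop
vertex 1.637 0.678 -3.261
vertex 2.216 1.328 -3.812
vertex 2.35 1.256 -2.793
endloop
endfacet

endsolid


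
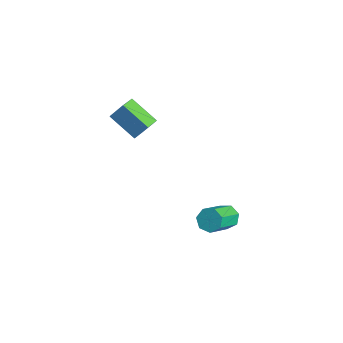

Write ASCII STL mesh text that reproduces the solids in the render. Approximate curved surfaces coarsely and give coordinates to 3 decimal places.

solid 
facet normal -0.323 -0.495 -0.807
outer loop
vertex -2.892 -0.515 0.062
vertex -3.362 0.147 -0.156
vertex -1.762 0.028 -0.723
endloop
endfacet
facet normal 0.559 -0.788 0.259
outer loop
vertex -1.458 0.493 0.036
vertex -2.892 -0.515 0.062
vertex -1.762 0.028 -0.723
endloop
endfacet
facet normal -0.323 -0.494 -0.807
outer loop
vertex -1.762 0.028 -0.723
vertex -3.362 0.147 -0.156
vertex -2.231 0.69 -0.941
endloop
endfacet
facet normal 0.764 0.367 -0.531
outer loop
vertex -2.231 0.69 -0.941
vertex -1.458 0.493 0.036
vertex -1.762 0.028 -0.723
endloop
endfacet
facet normal -0.764 -0.367 0.531
outer loop
vertex -2.892 -0.515 0.062
vertex -3.058 0.612 0.603
vertex -3.362 0.147 -0.156
endloop
endfacet
facet normal 0.558 -0.788 0.260
outer loop
vertex -2.589 -0.05 0.821
vertex -2.892 -0.515 0.062
vertex -1.458 0.493 0.036
endloop
endfacet
facet normal -0.764 -0.367 0.530
outer loop
vertex -2.589 -0.05 0.821
vertex -3.058 0.612 0.603
vertex -2.892 -0.515 0.062
endloop
endfacet
facet normal -0.558 0.788 -0.259
outer loop
vertex -3.362 0.147 -0.156
vertex -3.058 0.612 0.603
vertex -2.231 0.69 -0.941
endloop
endfacet
facet normal 0.764 0.368 -0.530
outer loop
vertex -1.928 1.155 -0.182
vertex -1.458 0.493 0.036
vertex -2.231 0.69 -0.941
endloop
endfacet
facet normal -0.559 0.788 -0.259
outer loop
vertex -2.231 0.69 -0.941
vertex -3.058 0.612 0.603
vertex -1.928 1.155 -0.182
endloop
endfacet
facet normal 0.323 0.495 0.807
outer loop
vertex -1.928 1.155 -0.182
vertex -2.589 -0.05 0.821
vertex -1.458 0.493 0.036
endloop
endfacet
facet normal 0.323 0.495 0.807
outer loop
vertex -3.058 0.612 0.603
vertex -2.589 -0.05 0.821
vertex -1.928 1.155 -0.182
endloop
endfacet
facet normal -0.397 0.716 -0.574
outer loop
vertex 2.589 1.897 -3.949
vertex 2.245 2.058 -3.51
vertex 2.777 2.248 -3.641
endloop
endfacet
facet normal 0.838 0.029 -0.544
outer loop
vertex 2.589 1.897 -3.949
vertex 2.777 2.248 -3.641
vertex 3.24 0.722 -3.008
endloop
endfacet
facet normal 0.839 0.029 -0.543
outer loop
vertex 3.24 0.722 -3.008
vertex 2.777 2.248 -3.641
vertex 3.427 1.073 -2.7
endloop
endfacet
facet normal 0.397 -0.716 0.574
outer loop
vertex 3.24 0.722 -3.008
vertex 3.427 1.073 -2.7
vertex 2.895 0.882 -2.57
endloop
endfacet
facet normal -0.397 0.717 -0.573
outer loop
vertex 2.777 2.248 -3.641
vertex 2.245 2.058 -3.51
vertex 2.564 2.455 -3.234
endloop
endfacet
facet normal 0.815 0.563 0.140
outer loop
vertex 2.777 2.248 -3.641
vertex 2.564 2.455 -3.234
vertex 3.427 1.073 -2.7
endloop
endfacet
facet normal 0.815 0.563 0.139
outer loop
vertex 3.427 1.073 -2.7
vertex 2.564 2.455 -3.234
vertex 3.215 1.28 -2.294
endloop
endfacet
facet normal 0.397 -0.717 0.573
outer loop
vertex 3.427 1.073 -2.7
vertex 3.215 1.28 -2.294
vertex 2.895 0.882 -2.57
endloop
endfacet
facet normal -0.396 0.717 -0.573
outer loop
vertex 2.564 2.455 -3.234
vertex 2.245 2.058 -3.51
vertex 2.111 2.363 -3.036
endloop
endfacet
facet normal 0.177 0.673 0.718
outer loop
vertex 2.564 2.455 -3.234
vertex 2.111 2.363 -3.036
vertex 3.215 1.28 -2.294
endloop
endfacet
facet normal 0.178 0.673 0.718
outer loop
vertex 3.215 1.28 -2.294
vertex 2.111 2.363 -3.036
vertex 2.761 1.188 -2.095
endloop
endfacet
facet normal 0.397 -0.717 0.574
outer loop
vertex 3.215 1.28 -2.294
vertex 2.761 1.188 -2.095
vertex 2.895 0.882 -2.57
endloop
endfacet
facet normal -0.396 0.717 -0.573
outer loop
vertex 2.111 2.363 -3.036
vertex 2.245 2.058 -3.51
vertex 1.758 2.041 -3.195
endloop
endfacet
facet normal -0.593 0.277 0.756
outer loop
vertex 2.111 2.363 -3.036
vertex 1.758 2.041 -3.195
vertex 2.761 1.188 -2.095
endloop
endfacet
facet normal -0.594 0.276 0.756
outer loop
vertex 2.761 1.188 -2.095
vertex 1.758 2.041 -3.195
vertex 2.409 0.866 -2.254
endloop
endfacet
facet normal 0.397 -0.717 0.574
outer loop
vertex 2.761 1.188 -2.095
vertex 2.409 0.866 -2.254
vertex 2.895 0.882 -2.57
endloop
endfacet
facet normal -0.397 0.716 -0.575
outer loop
vertex 1.758 2.041 -3.195
vertex 2.245 2.058 -3.51
vertex 1.772 1.731 -3.591
endloop
endfacet
facet normal -0.917 -0.328 0.225
outer loop
vertex 1.758 2.041 -3.195
vertex 1.772 1.731 -3.591
vertex 2.409 0.866 -2.254
endloop
endfacet
facet normal -0.917 -0.329 0.224
outer loop
vertex 2.409 0.866 -2.254
vertex 1.772 1.731 -3.591
vertex 2.423 0.556 -2.651
endloop
endfacet
facet normal 0.397 -0.717 0.574
outer loop
vertex 2.409 0.866 -2.254
vertex 2.423 0.556 -2.651
vertex 2.895 0.882 -2.57
endloop
endfacet
facet normal -0.397 0.716 -0.574
outer loop
vertex 1.772 1.731 -3.591
vertex 2.245 2.058 -3.51
vertex 2.142 1.667 -3.927
endloop
endfacet
facet normal -0.551 -0.686 -0.476
outer loop
vertex 1.772 1.731 -3.591
vertex 2.142 1.667 -3.927
vertex 2.423 0.556 -2.651
endloop
endfacet
facet normal -0.551 -0.686 -0.476
outer loop
vertex 2.423 0.556 -2.651
vertex 2.142 1.667 -3.927
vertex 2.792 0.492 -2.986
endloop
endfacet
facet normal 0.397 -0.717 0.574
outer loop
vertex 2.423 0.556 -2.651
vertex 2.792 0.492 -2.986
vertex 2.895 0.882 -2.57
endloop
endfacet
facet normal -0.397 0.716 -0.574
outer loop
vertex 2.142 1.667 -3.927
vertex 2.245 2.058 -3.51
vertex 2.589 1.897 -3.949
endloop
endfacet
facet normal 0.231 -0.527 -0.818
outer loop
vertex 2.142 1.667 -3.927
vertex 2.589 1.897 -3.949
vertex 2.792 0.492 -2.986
endloop
endfacet
facet normal 0.231 -0.527 -0.818
outer loop
vertex 2.792 0.492 -2.986
vertex 2.589 1.897 -3.949
vertex 3.24 0.722 -3.008
endloop
endfacet
facet normal 0.396 -0.717 0.574
outer loop
vertex 2.792 0.492 -2.986
vertex 3.24 0.722 -3.008
vertex 2.895 0.882 -2.57
endloop
endfacet

endsolid


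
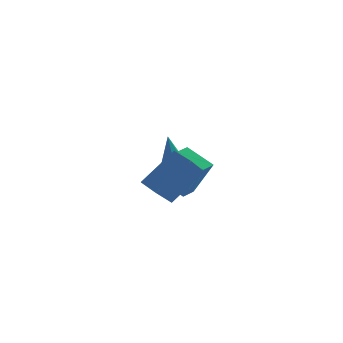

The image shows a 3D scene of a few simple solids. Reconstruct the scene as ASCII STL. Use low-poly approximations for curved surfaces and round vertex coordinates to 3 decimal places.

solid 
facet normal -0.700 0.507 0.503
outer loop
vertex 3.197 -0.669 3.609
vertex 3.685 -0.037 3.652
vertex 2.389 0.08 1.728
endloop
endfacet
facet normal -0.609 -0.791 -0.054
outer loop
vertex 3.475 -0.703 0.948
vertex 3.197 -0.669 3.609
vertex 2.389 0.08 1.728
endloop
endfacet
facet normal -0.701 0.505 0.503
outer loop
vertex 2.389 0.08 1.728
vertex 3.685 -0.037 3.652
vertex 2.876 0.713 1.771
endloop
endfacet
facet normal -0.371 0.344 -0.862
outer loop
vertex 2.876 0.713 1.771
vertex 3.475 -0.703 0.948
vertex 2.389 0.08 1.728
endloop
endfacet
facet normal 0.371 -0.345 0.862
outer loop
vertex 3.197 -0.669 3.609
vertex 4.771 -0.82 2.872
vertex 3.685 -0.037 3.652
endloop
endfacet
facet normal -0.609 -0.791 -0.054
outer loop
vertex 4.284 -1.453 2.829
vertex 3.197 -0.669 3.609
vertex 3.475 -0.703 0.948
endloop
endfacet
facet normal 0.371 -0.344 0.863
outer loop
vertex 4.284 -1.453 2.829
vertex 4.771 -0.82 2.872
vertex 3.197 -0.669 3.609
endloop
endfacet
facet normal 0.609 0.791 0.054
outer loop
vertex 3.685 -0.037 3.652
vertex 4.771 -0.82 2.872
vertex 2.876 0.713 1.771
endloop
endfacet
facet normal -0.370 0.345 -0.863
outer loop
vertex 3.963 -0.071 0.991
vertex 3.475 -0.703 0.948
vertex 2.876 0.713 1.771
endloop
endfacet
facet normal 0.609 0.791 0.053
outer loop
vertex 2.876 0.713 1.771
vertex 4.771 -0.82 2.872
vertex 3.963 -0.071 0.991
endloop
endfacet
facet normal 0.700 -0.506 -0.503
outer loop
vertex 3.963 -0.071 0.991
vertex 4.284 -1.453 2.829
vertex 3.475 -0.703 0.948
endloop
endfacet
facet normal 0.701 -0.505 -0.503
outer loop
vertex 4.771 -0.82 2.872
vertex 4.284 -1.453 2.829
vertex 3.963 -0.071 0.991
endloop
endfacet
facet normal -0.648 -0.285 -0.706
outer loop
vertex 2.204 -4.468 2.738
vertex 1.543 -3.876 3.106
vertex 2.863 -2.985 1.535
endloop
endfacet
facet normal 0.688 -0.616 -0.383
outer loop
vertex 4.277 -2.364 3.074
vertex 2.204 -4.468 2.738
vertex 2.863 -2.985 1.535
endloop
endfacet
facet normal -0.648 -0.285 -0.706
outer loop
vertex 2.863 -2.985 1.535
vertex 1.543 -3.876 3.106
vertex 2.203 -2.393 1.902
endloop
endfacet
facet normal 0.327 0.734 -0.596
outer loop
vertex 2.203 -2.393 1.902
vertex 4.277 -2.364 3.074
vertex 2.863 -2.985 1.535
endloop
endfacet
facet normal -0.326 -0.734 0.596
outer loop
vertex 2.204 -4.468 2.738
vertex 2.957 -3.255 4.645
vertex 1.543 -3.876 3.106
endloop
endfacet
facet normal 0.688 -0.617 -0.383
outer loop
vertex 3.617 -3.847 4.278
vertex 2.204 -4.468 2.738
vertex 4.277 -2.364 3.074
endloop
endfacet
facet normal -0.327 -0.734 0.596
outer loop
vertex 3.617 -3.847 4.278
vertex 2.957 -3.255 4.645
vertex 2.204 -4.468 2.738
endloop
endfacet
facet normal -0.688 0.617 0.383
outer loop
vertex 1.543 -3.876 3.106
vertex 2.957 -3.255 4.645
vertex 2.203 -2.393 1.902
endloop
endfacet
facet normal 0.326 0.734 -0.595
outer loop
vertex 3.616 -1.772 3.442
vertex 4.277 -2.364 3.074
vertex 2.203 -2.393 1.902
endloop
endfacet
facet normal -0.688 0.616 0.383
outer loop
vertex 2.203 -2.393 1.902
vertex 2.957 -3.255 4.645
vertex 3.616 -1.772 3.442
endloop
endfacet
facet normal 0.648 0.285 0.706
outer loop
vertex 3.616 -1.772 3.442
vertex 3.617 -3.847 4.278
vertex 4.277 -2.364 3.074
endloop
endfacet
facet normal 0.648 0.285 0.706
outer loop
vertex 2.957 -3.255 4.645
vertex 3.617 -3.847 4.278
vertex 3.616 -1.772 3.442
endloop
endfacet
facet normal 0.144 -0.380 -0.914
outer loop
vertex 3.837 2.24 1.786
vertex 3.224 2.096 1.749
vertex 3.514 2.627 1.574
endloop
endfacet
facet normal 0.707 0.685 0.173
outer loop
vertex 3.837 2.24 1.786
vertex 3.514 2.627 1.574
vertex 2.976 2.744 3.311
endloop
endfacet
facet normal 0.144 -0.380 -0.914
outer loop
vertex 3.514 2.627 1.574
vertex 3.224 2.096 1.749
vertex 2.974 2.615 1.494
endloop
endfacet
facet normal -0.012 0.997 -0.071
outer loop
vertex 3.514 2.627 1.574
vertex 2.974 2.615 1.494
vertex 2.976 2.744 3.311
endloop
endfacet
facet normal 0.146 -0.379 -0.914
outer loop
vertex 2.974 2.615 1.494
vertex 3.224 2.096 1.749
vertex 2.622 2.211 1.605
endloop
endfacet
facet normal -0.759 0.649 -0.045
outer loop
vertex 2.974 2.615 1.494
vertex 2.622 2.211 1.605
vertex 2.976 2.744 3.311
endloop
endfacet
facet normal 0.146 -0.378 -0.914
outer loop
vertex 2.622 2.211 1.605
vertex 3.224 2.096 1.749
vertex 2.724 1.721 1.824
endloop
endfacet
facet normal -0.968 -0.098 0.231
outer loop
vertex 2.622 2.211 1.605
vertex 2.724 1.721 1.824
vertex 2.976 2.744 3.311
endloop
endfacet
facet normal 0.147 -0.378 -0.914
outer loop
vertex 2.724 1.721 1.824
vertex 3.224 2.096 1.749
vertex 3.203 1.513 1.987
endloop
endfacet
facet normal -0.483 -0.681 0.550
outer loop
vertex 2.724 1.721 1.824
vertex 3.203 1.513 1.987
vertex 2.976 2.744 3.311
endloop
endfacet
facet normal 0.145 -0.378 -0.914
outer loop
vertex 3.203 1.513 1.987
vertex 3.224 2.096 1.749
vertex 3.698 1.744 1.97
endloop
endfacet
facet normal 0.332 -0.662 0.672
outer loop
vertex 3.203 1.513 1.987
vertex 3.698 1.744 1.97
vertex 2.976 2.744 3.311
endloop
endfacet
facet normal 0.144 -0.379 -0.914
outer loop
vertex 3.698 1.744 1.97
vertex 3.224 2.096 1.749
vertex 3.837 2.24 1.786
endloop
endfacet
facet normal 0.862 -0.054 0.504
outer loop
vertex 3.698 1.744 1.97
vertex 3.837 2.24 1.786
vertex 2.976 2.744 3.311
endloop
endfacet

endsolid


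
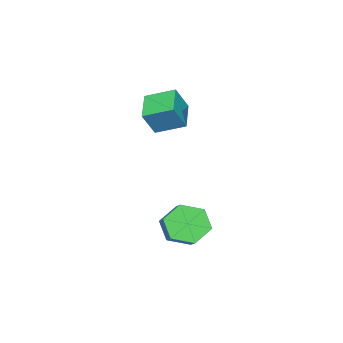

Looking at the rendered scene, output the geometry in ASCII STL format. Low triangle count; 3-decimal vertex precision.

solid 
facet normal -0.478 0.186 -0.858
outer loop
vertex -3.827 -0.331 2.597
vertex -4.251 0.998 3.121
vertex -2.514 0.32 2.006
endloop
endfacet
facet normal 0.284 -0.892 -0.351
outer loop
vertex -1.849 0.062 3.199
vertex -3.827 -0.331 2.597
vertex -2.514 0.32 2.006
endloop
endfacet
facet normal -0.478 0.186 -0.858
outer loop
vertex -2.514 0.32 2.006
vertex -4.251 0.998 3.121
vertex -2.938 1.649 2.53
endloop
endfacet
facet normal 0.831 0.412 -0.374
outer loop
vertex -2.938 1.649 2.53
vertex -1.849 0.062 3.199
vertex -2.514 0.32 2.006
endloop
endfacet
facet normal -0.831 -0.412 0.374
outer loop
vertex -3.827 -0.331 2.597
vertex -3.586 0.74 4.314
vertex -4.251 0.998 3.121
endloop
endfacet
facet normal 0.284 -0.892 -0.351
outer loop
vertex -3.162 -0.589 3.79
vertex -3.827 -0.331 2.597
vertex -1.849 0.062 3.199
endloop
endfacet
facet normal -0.831 -0.412 0.374
outer loop
vertex -3.162 -0.589 3.79
vertex -3.586 0.74 4.314
vertex -3.827 -0.331 2.597
endloop
endfacet
facet normal -0.284 0.892 0.351
outer loop
vertex -4.251 0.998 3.121
vertex -3.586 0.74 4.314
vertex -2.938 1.649 2.53
endloop
endfacet
facet normal 0.831 0.412 -0.374
outer loop
vertex -2.273 1.391 3.723
vertex -1.849 0.062 3.199
vertex -2.938 1.649 2.53
endloop
endfacet
facet normal -0.284 0.892 0.351
outer loop
vertex -2.938 1.649 2.53
vertex -3.586 0.74 4.314
vertex -2.273 1.391 3.723
endloop
endfacet
facet normal 0.478 -0.186 0.858
outer loop
vertex -2.273 1.391 3.723
vertex -3.162 -0.589 3.79
vertex -1.849 0.062 3.199
endloop
endfacet
facet normal 0.478 -0.186 0.858
outer loop
vertex -3.586 0.74 4.314
vertex -3.162 -0.589 3.79
vertex -2.273 1.391 3.723
endloop
endfacet
facet normal -0.630 -0.557 -0.540
outer loop
vertex 0.34 2.198 -1.682
vertex -0.187 3.072 -1.969
vertex 0.624 2.725 -2.557
endloop
endfacet
facet normal 0.729 -0.665 -0.164
outer loop
vertex 0.34 2.198 -1.682
vertex 0.624 2.725 -2.557
vertex 1.014 2.795 -1.104
endloop
endfacet
facet normal 0.728 -0.665 -0.163
outer loop
vertex 1.014 2.795 -1.104
vertex 0.624 2.725 -2.557
vertex 1.298 3.321 -1.979
endloop
endfacet
facet normal 0.630 0.558 0.540
outer loop
vertex 1.014 2.795 -1.104
vertex 1.298 3.321 -1.979
vertex 0.487 3.668 -1.391
endloop
endfacet
facet normal -0.630 -0.557 -0.540
outer loop
vertex 0.624 2.725 -2.557
vertex -0.187 3.072 -1.969
vertex 0.097 3.599 -2.844
endloop
endfacet
facet normal 0.596 0.098 -0.797
outer loop
vertex 0.624 2.725 -2.557
vertex 0.097 3.599 -2.844
vertex 1.298 3.321 -1.979
endloop
endfacet
facet normal 0.596 0.098 -0.797
outer loop
vertex 1.298 3.321 -1.979
vertex 0.097 3.599 -2.844
vertex 0.771 4.195 -2.266
endloop
endfacet
facet normal 0.630 0.557 0.540
outer loop
vertex 1.298 3.321 -1.979
vertex 0.771 4.195 -2.266
vertex 0.487 3.668 -1.391
endloop
endfacet
facet normal -0.630 -0.558 -0.540
outer loop
vertex 0.097 3.599 -2.844
vertex -0.187 3.072 -1.969
vertex -0.714 3.945 -2.256
endloop
endfacet
facet normal -0.133 0.763 -0.632
outer loop
vertex 0.097 3.599 -2.844
vertex -0.714 3.945 -2.256
vertex 0.771 4.195 -2.266
endloop
endfacet
facet normal -0.133 0.763 -0.633
outer loop
vertex 0.771 4.195 -2.266
vertex -0.714 3.945 -2.256
vertex -0.04 4.542 -1.678
endloop
endfacet
facet normal 0.630 0.557 0.540
outer loop
vertex 0.771 4.195 -2.266
vertex -0.04 4.542 -1.678
vertex 0.487 3.668 -1.391
endloop
endfacet
facet normal -0.630 -0.558 -0.540
outer loop
vertex -0.714 3.945 -2.256
vertex -0.187 3.072 -1.969
vertex -0.998 3.419 -1.381
endloop
endfacet
facet normal -0.729 0.665 0.163
outer loop
vertex -0.714 3.945 -2.256
vertex -0.998 3.419 -1.381
vertex -0.04 4.542 -1.678
endloop
endfacet
facet normal -0.729 0.665 0.164
outer loop
vertex -0.04 4.542 -1.678
vertex -0.998 3.419 -1.381
vertex -0.324 4.015 -0.803
endloop
endfacet
facet normal 0.630 0.557 0.540
outer loop
vertex -0.04 4.542 -1.678
vertex -0.324 4.015 -0.803
vertex 0.487 3.668 -1.391
endloop
endfacet
facet normal -0.630 -0.557 -0.540
outer loop
vertex -0.998 3.419 -1.381
vertex -0.187 3.072 -1.969
vertex -0.471 2.545 -1.094
endloop
endfacet
facet normal -0.596 -0.098 0.797
outer loop
vertex -0.998 3.419 -1.381
vertex -0.471 2.545 -1.094
vertex -0.324 4.015 -0.803
endloop
endfacet
facet normal -0.596 -0.098 0.797
outer loop
vertex -0.324 4.015 -0.803
vertex -0.471 2.545 -1.094
vertex 0.203 3.141 -0.516
endloop
endfacet
facet normal 0.630 0.557 0.540
outer loop
vertex -0.324 4.015 -0.803
vertex 0.203 3.141 -0.516
vertex 0.487 3.668 -1.391
endloop
endfacet
facet normal -0.630 -0.557 -0.540
outer loop
vertex -0.471 2.545 -1.094
vertex -0.187 3.072 -1.969
vertex 0.34 2.198 -1.682
endloop
endfacet
facet normal 0.132 -0.763 0.633
outer loop
vertex -0.471 2.545 -1.094
vertex 0.34 2.198 -1.682
vertex 0.203 3.141 -0.516
endloop
endfacet
facet normal 0.133 -0.763 0.633
outer loop
vertex 0.203 3.141 -0.516
vertex 0.34 2.198 -1.682
vertex 1.014 2.795 -1.104
endloop
endfacet
facet normal 0.630 0.558 0.540
outer loop
vertex 0.203 3.141 -0.516
vertex 1.014 2.795 -1.104
vertex 0.487 3.668 -1.391
endloop
endfacet

endsolid


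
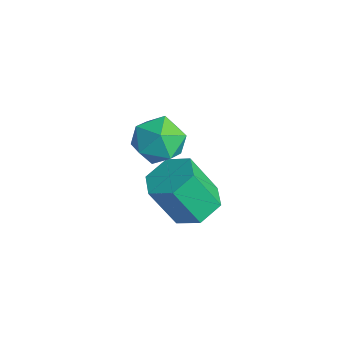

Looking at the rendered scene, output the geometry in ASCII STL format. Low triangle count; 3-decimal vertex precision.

solid 
facet normal 0.186 0.445 -0.876
outer loop
vertex 2.546 -1.808 -3.215
vertex 1.818 -1.558 -3.243
vertex 2.361 -1.126 -2.908
endloop
endfacet
facet normal 0.953 0.137 0.271
outer loop
vertex 2.546 -1.808 -3.215
vertex 2.361 -1.126 -2.908
vertex 2.27 -2.471 -1.91
endloop
endfacet
facet normal 0.952 0.137 0.272
outer loop
vertex 2.27 -2.471 -1.91
vertex 2.361 -1.126 -2.908
vertex 2.084 -1.789 -1.603
endloop
endfacet
facet normal -0.185 -0.445 0.876
outer loop
vertex 2.27 -2.471 -1.91
vertex 2.084 -1.789 -1.603
vertex 1.542 -2.222 -1.937
endloop
endfacet
facet normal 0.186 0.445 -0.876
outer loop
vertex 2.361 -1.126 -2.908
vertex 1.818 -1.558 -3.243
vertex 1.633 -0.877 -2.936
endloop
endfacet
facet normal 0.267 0.835 0.481
outer loop
vertex 2.361 -1.126 -2.908
vertex 1.633 -0.877 -2.936
vertex 2.084 -1.789 -1.603
endloop
endfacet
facet normal 0.267 0.835 0.481
outer loop
vertex 2.084 -1.789 -1.603
vertex 1.633 -0.877 -2.936
vertex 1.356 -1.54 -1.631
endloop
endfacet
facet normal -0.186 -0.444 0.877
outer loop
vertex 2.084 -1.789 -1.603
vertex 1.356 -1.54 -1.631
vertex 1.542 -2.222 -1.937
endloop
endfacet
facet normal 0.185 0.445 -0.876
outer loop
vertex 1.633 -0.877 -2.936
vertex 1.818 -1.558 -3.243
vertex 1.09 -1.309 -3.27
endloop
endfacet
facet normal -0.684 0.698 0.210
outer loop
vertex 1.633 -0.877 -2.936
vertex 1.09 -1.309 -3.27
vertex 1.356 -1.54 -1.631
endloop
endfacet
facet normal -0.685 0.698 0.210
outer loop
vertex 1.356 -1.54 -1.631
vertex 1.09 -1.309 -3.27
vertex 0.814 -1.972 -1.965
endloop
endfacet
facet normal -0.186 -0.444 0.876
outer loop
vertex 1.356 -1.54 -1.631
vertex 0.814 -1.972 -1.965
vertex 1.542 -2.222 -1.937
endloop
endfacet
facet normal 0.185 0.445 -0.876
outer loop
vertex 1.09 -1.309 -3.27
vertex 1.818 -1.558 -3.243
vertex 1.276 -1.991 -3.577
endloop
endfacet
facet normal -0.953 -0.138 -0.271
outer loop
vertex 1.09 -1.309 -3.27
vertex 1.276 -1.991 -3.577
vertex 0.814 -1.972 -1.965
endloop
endfacet
facet normal -0.953 -0.136 -0.271
outer loop
vertex 0.814 -1.972 -1.965
vertex 1.276 -1.991 -3.577
vertex 0.999 -2.654 -2.272
endloop
endfacet
facet normal -0.186 -0.445 0.876
outer loop
vertex 0.814 -1.972 -1.965
vertex 0.999 -2.654 -2.272
vertex 1.542 -2.222 -1.937
endloop
endfacet
facet normal 0.186 0.444 -0.877
outer loop
vertex 1.276 -1.991 -3.577
vertex 1.818 -1.558 -3.243
vertex 2.004 -2.24 -3.549
endloop
endfacet
facet normal -0.267 -0.835 -0.481
outer loop
vertex 1.276 -1.991 -3.577
vertex 2.004 -2.24 -3.549
vertex 0.999 -2.654 -2.272
endloop
endfacet
facet normal -0.267 -0.835 -0.481
outer loop
vertex 0.999 -2.654 -2.272
vertex 2.004 -2.24 -3.549
vertex 1.727 -2.903 -2.244
endloop
endfacet
facet normal -0.186 -0.445 0.876
outer loop
vertex 0.999 -2.654 -2.272
vertex 1.727 -2.903 -2.244
vertex 1.542 -2.222 -1.937
endloop
endfacet
facet normal 0.186 0.444 -0.876
outer loop
vertex 2.004 -2.24 -3.549
vertex 1.818 -1.558 -3.243
vertex 2.546 -1.808 -3.215
endloop
endfacet
facet normal 0.685 -0.698 -0.209
outer loop
vertex 2.004 -2.24 -3.549
vertex 2.546 -1.808 -3.215
vertex 1.727 -2.903 -2.244
endloop
endfacet
facet normal 0.685 -0.698 -0.210
outer loop
vertex 1.727 -2.903 -2.244
vertex 2.546 -1.808 -3.215
vertex 2.27 -2.471 -1.91
endloop
endfacet
facet normal -0.185 -0.445 0.876
outer loop
vertex 1.727 -2.903 -2.244
vertex 2.27 -2.471 -1.91
vertex 1.542 -2.222 -1.937
endloop
endfacet
facet normal -0.788 -0.585 0.191
outer loop
vertex 1.139 -2.664 0.173
vertex 1.492 -3.266 -0.216
vertex 1.612 -3.172 0.569
endloop
endfacet
facet normal -0.700 -0.101 0.707
outer loop
vertex 1.139 -2.664 0.173
vertex 1.612 -3.172 0.569
vertex 1.651 -2.388 0.72
endloop
endfacet
facet normal -0.731 0.546 0.409
outer loop
vertex 1.139 -2.664 0.173
vertex 1.651 -2.388 0.72
vertex 1.556 -1.998 0.029
endloop
endfacet
facet normal -0.838 0.462 -0.292
outer loop
vertex 1.139 -2.664 0.173
vertex 1.556 -1.998 0.029
vertex 1.458 -2.541 -0.549
endloop
endfacet
facet normal -0.873 -0.237 -0.426
outer loop
vertex 1.139 -2.664 0.173
vertex 1.458 -2.541 -0.549
vertex 1.492 -3.266 -0.216
endloop
endfacet
facet normal -0.045 -0.187 0.981
outer loop
vertex 1.651 -2.388 0.72
vertex 1.612 -3.172 0.569
vertex 2.322 -2.819 0.669
endloop
endfacet
facet normal -0.188 -0.971 0.145
outer loop
vertex 1.612 -3.172 0.569
vertex 1.492 -3.266 -0.216
vertex 2.224 -3.362 0.091
endloop
endfacet
facet normal -0.326 -0.407 -0.853
outer loop
vertex 1.492 -3.266 -0.216
vertex 1.458 -2.541 -0.549
vertex 2.129 -2.972 -0.6
endloop
endfacet
facet normal -0.271 0.724 -0.634
outer loop
vertex 1.458 -2.541 -0.549
vertex 1.556 -1.998 0.029
vertex 2.168 -2.188 -0.449
endloop
endfacet
facet normal -0.096 0.861 0.499
outer loop
vertex 1.556 -1.998 0.029
vertex 1.651 -2.388 0.72
vertex 2.288 -2.094 0.336
endloop
endfacet
facet normal 0.838 -0.462 0.292
outer loop
vertex 2.641 -2.696 -0.053
vertex 2.322 -2.819 0.669
vertex 2.224 -3.362 0.091
endloop
endfacet
facet normal 0.731 -0.546 -0.409
outer loop
vertex 2.641 -2.696 -0.053
vertex 2.224 -3.362 0.091
vertex 2.129 -2.972 -0.6
endloop
endfacet
facet normal 0.700 0.101 -0.707
outer loop
vertex 2.641 -2.696 -0.053
vertex 2.129 -2.972 -0.6
vertex 2.168 -2.188 -0.449
endloop
endfacet
facet normal 0.788 0.585 -0.191
outer loop
vertex 2.641 -2.696 -0.053
vertex 2.168 -2.188 -0.449
vertex 2.288 -2.094 0.336
endloop
endfacet
facet normal 0.873 0.237 0.426
outer loop
vertex 2.641 -2.696 -0.053
vertex 2.288 -2.094 0.336
vertex 2.322 -2.819 0.669
endloop
endfacet
facet normal 0.271 -0.724 0.634
outer loop
vertex 2.224 -3.362 0.091
vertex 2.322 -2.819 0.669
vertex 1.612 -3.172 0.569
endloop
endfacet
facet normal 0.096 -0.861 -0.499
outer loop
vertex 2.129 -2.972 -0.6
vertex 2.224 -3.362 0.091
vertex 1.492 -3.266 -0.216
endloop
endfacet
facet normal 0.045 0.187 -0.981
outer loop
vertex 2.168 -2.188 -0.449
vertex 2.129 -2.972 -0.6
vertex 1.458 -2.541 -0.549
endloop
endfacet
facet normal 0.188 0.971 -0.145
outer loop
vertex 2.288 -2.094 0.336
vertex 2.168 -2.188 -0.449
vertex 1.556 -1.998 0.029
endloop
endfacet
facet normal 0.326 0.407 0.853
outer loop
vertex 2.322 -2.819 0.669
vertex 2.288 -2.094 0.336
vertex 1.651 -2.388 0.72
endloop
endfacet

endsolid
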